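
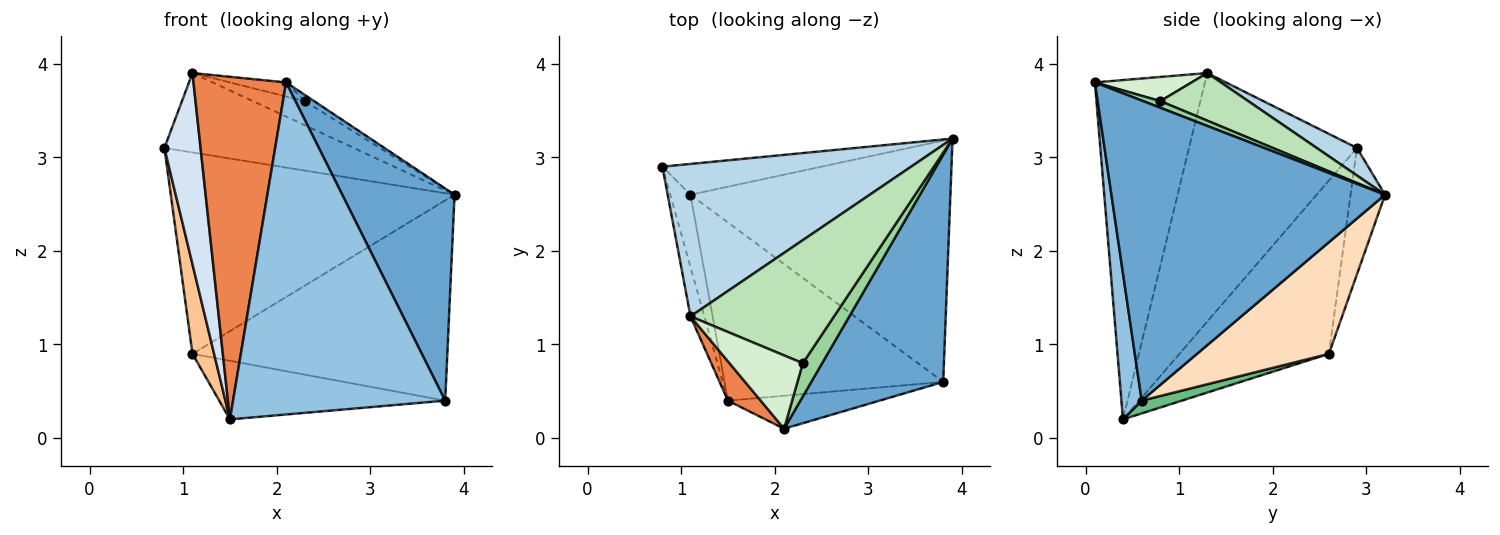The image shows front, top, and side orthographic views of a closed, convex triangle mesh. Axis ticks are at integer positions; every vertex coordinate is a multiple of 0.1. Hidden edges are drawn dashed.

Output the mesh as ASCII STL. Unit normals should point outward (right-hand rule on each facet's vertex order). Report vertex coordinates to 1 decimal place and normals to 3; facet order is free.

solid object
 facet normal 0.857 -0.352 0.377
  outer loop
   vertex 3.8 0.6 0.4
   vertex 3.9 3.2 2.6
   vertex 2.1 0.1 3.8
  endloop
 endfacet
 facet normal 0.095 -0.991 -0.098
  outer loop
   vertex 3.8 0.6 0.4
   vertex 2.1 0.1 3.8
   vertex 1.5 0.4 0.2
  endloop
 endfacet
 facet normal 0.098 0.460 0.883
  outer loop
   vertex 1.1 1.3 3.9
   vertex 3.9 3.2 2.6
   vertex 0.8 2.9 3.1
  endloop
 endfacet
 facet normal -0.976 -0.210 -0.054
  outer loop
   vertex 1.1 1.3 3.9
   vertex 0.8 2.9 3.1
   vertex 1.5 0.4 0.2
  endloop
 endfacet
 facet normal -0.763 -0.642 0.074
  outer loop
   vertex 1.1 1.3 3.9
   vertex 1.5 0.4 0.2
   vertex 2.1 0.1 3.8
  endloop
 endfacet
 facet normal -0.119 0.981 -0.150
  outer loop
   vertex 1.1 2.6 0.9
   vertex 0.8 2.9 3.1
   vertex 3.9 3.2 2.6
  endloop
 endfacet
 facet normal -0.983 -0.142 -0.115
  outer loop
   vertex 1.1 2.6 0.9
   vertex 1.5 0.4 0.2
   vertex 0.8 2.9 3.1
  endloop
 endfacet
 facet normal 0.314 0.606 -0.731
  outer loop
   vertex 1.1 2.6 0.9
   vertex 3.9 3.2 2.6
   vertex 3.8 0.6 0.4
  endloop
 endfacet
 facet normal 0.055 0.312 -0.949
  outer loop
   vertex 1.1 2.6 0.9
   vertex 3.8 0.6 0.4
   vertex 1.5 0.4 0.2
  endloop
 endfacet
 facet normal 0.320 0.175 0.931
  outer loop
   vertex 2.3 0.8 3.6
   vertex 2.1 0.1 3.8
   vertex 3.9 3.2 2.6
  endloop
 endfacet
 facet normal 0.309 0.183 0.933
  outer loop
   vertex 2.3 0.8 3.6
   vertex 3.9 3.2 2.6
   vertex 1.1 1.3 3.9
  endloop
 endfacet
 facet normal 0.308 0.179 0.934
  outer loop
   vertex 2.3 0.8 3.6
   vertex 1.1 1.3 3.9
   vertex 2.1 0.1 3.8
  endloop
 endfacet
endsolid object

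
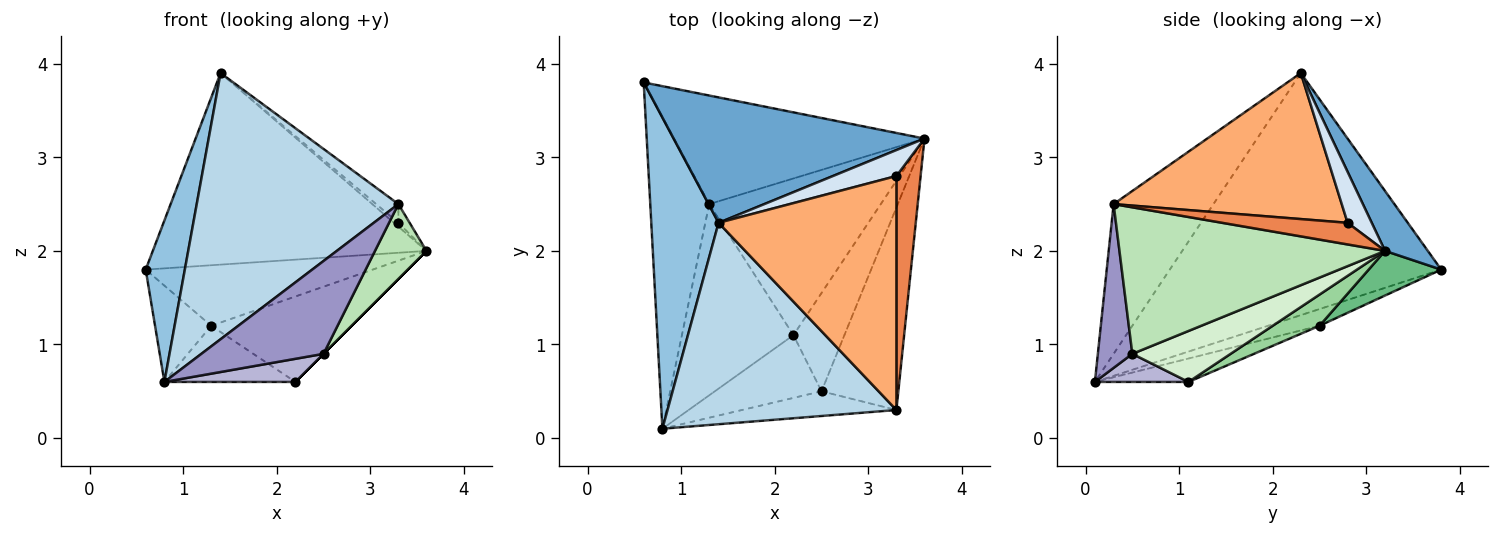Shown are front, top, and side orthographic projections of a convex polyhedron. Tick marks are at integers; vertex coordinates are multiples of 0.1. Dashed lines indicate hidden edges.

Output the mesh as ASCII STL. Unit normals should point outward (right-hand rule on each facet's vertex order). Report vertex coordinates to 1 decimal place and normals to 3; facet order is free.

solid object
 facet normal 0.130 0.830 0.543
  outer loop
   vertex 1.4 2.3 3.9
   vertex 3.6 3.2 2.0
   vertex 0.6 3.8 1.8
  endloop
 endfacet
 facet normal -0.954 -0.138 0.265
  outer loop
   vertex 1.4 2.3 3.9
   vertex 0.6 3.8 1.8
   vertex 0.8 0.1 0.6
  endloop
 endfacet
 facet normal -0.367 -0.742 0.561
  outer loop
   vertex 3.3 0.3 2.5
   vertex 1.4 2.3 3.9
   vertex 0.8 0.1 0.6
  endloop
 endfacet
 facet normal 0.622 0.114 0.775
  outer loop
   vertex 3.3 2.8 2.3
   vertex 3.6 3.2 2.0
   vertex 1.4 2.3 3.9
  endloop
 endfacet
 facet normal 0.665 0.060 0.744
  outer loop
   vertex 3.3 2.8 2.3
   vertex 3.3 0.3 2.5
   vertex 3.6 3.2 2.0
  endloop
 endfacet
 facet normal 0.633 0.062 0.771
  outer loop
   vertex 3.3 2.8 2.3
   vertex 1.4 2.3 3.9
   vertex 3.3 0.3 2.5
  endloop
 endfacet
 facet normal -0.261 0.285 -0.922
  outer loop
   vertex 1.3 2.5 1.2
   vertex 0.8 0.1 0.6
   vertex 0.6 3.8 1.8
  endloop
 endfacet
 facet normal -0.197 0.276 -0.941
  outer loop
   vertex 1.3 2.5 1.2
   vertex 2.2 1.1 0.6
   vertex 0.8 0.1 0.6
  endloop
 endfacet
 facet normal 0.154 0.481 -0.863
  outer loop
   vertex 1.3 2.5 1.2
   vertex 0.6 3.8 1.8
   vertex 3.6 3.2 2.0
  endloop
 endfacet
 facet normal 0.158 0.473 -0.867
  outer loop
   vertex 1.3 2.5 1.2
   vertex 3.6 3.2 2.0
   vertex 2.2 1.1 0.6
  endloop
 endfacet
 facet normal 0.873 -0.169 -0.458
  outer loop
   vertex 2.5 0.5 0.9
   vertex 3.6 3.2 2.0
   vertex 3.3 0.3 2.5
  endloop
 endfacet
 facet normal 0.707 0.000 -0.707
  outer loop
   vertex 2.5 0.5 0.9
   vertex 2.2 1.1 0.6
   vertex 3.6 3.2 2.0
  endloop
 endfacet
 facet normal 0.263 -0.932 -0.248
  outer loop
   vertex 2.5 0.5 0.9
   vertex 3.3 0.3 2.5
   vertex 0.8 0.1 0.6
  endloop
 endfacet
 facet normal 0.240 -0.336 -0.911
  outer loop
   vertex 2.5 0.5 0.9
   vertex 0.8 0.1 0.6
   vertex 2.2 1.1 0.6
  endloop
 endfacet
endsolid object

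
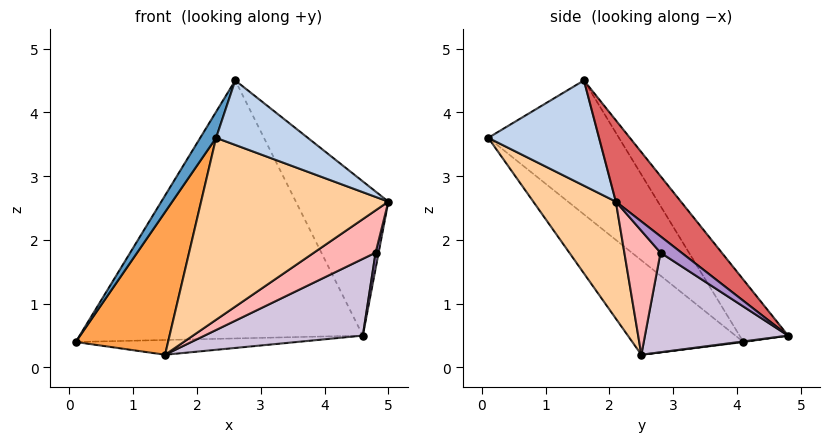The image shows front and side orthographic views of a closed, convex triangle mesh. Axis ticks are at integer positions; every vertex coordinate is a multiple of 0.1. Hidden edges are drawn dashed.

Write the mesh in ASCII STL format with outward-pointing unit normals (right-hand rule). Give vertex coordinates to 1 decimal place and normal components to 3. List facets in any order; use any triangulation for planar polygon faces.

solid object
 facet normal -0.876 -0.106 0.470
  outer loop
   vertex 2.6 1.6 4.5
   vertex 0.1 4.1 0.4
   vertex 2.3 0.1 3.6
  endloop
 endfacet
 facet normal 0.600 -0.496 0.627
  outer loop
   vertex 2.6 1.6 4.5
   vertex 2.3 0.1 3.6
   vertex 5.0 2.1 2.6
  endloop
 endfacet
 facet normal -0.742 -0.617 -0.261
  outer loop
   vertex 1.5 2.5 0.2
   vertex 2.3 0.1 3.6
   vertex 0.1 4.1 0.4
  endloop
 endfacet
 facet normal 0.324 -0.735 -0.595
  outer loop
   vertex 1.5 2.5 0.2
   vertex 5.0 2.1 2.6
   vertex 2.3 0.1 3.6
  endloop
 endfacet
 facet normal 0.002 0.126 -0.992
  outer loop
   vertex 4.6 4.8 0.5
   vertex 1.5 2.5 0.2
   vertex 0.1 4.1 0.4
  endloop
 endfacet
 facet normal -0.138 0.806 0.576
  outer loop
   vertex 4.6 4.8 0.5
   vertex 0.1 4.1 0.4
   vertex 2.6 1.6 4.5
  endloop
 endfacet
 facet normal 0.419 0.595 0.686
  outer loop
   vertex 4.6 4.8 0.5
   vertex 2.6 1.6 4.5
   vertex 5.0 2.1 2.6
  endloop
 endfacet
 facet normal 0.379 -0.647 -0.661
  outer loop
   vertex 4.8 2.8 1.8
   vertex 5.0 2.1 2.6
   vertex 1.5 2.5 0.2
  endloop
 endfacet
 facet normal 0.927 -0.134 -0.349
  outer loop
   vertex 4.8 2.8 1.8
   vertex 4.6 4.8 0.5
   vertex 5.0 2.1 2.6
  endloop
 endfacet
 facet normal 0.420 -0.465 -0.779
  outer loop
   vertex 4.8 2.8 1.8
   vertex 1.5 2.5 0.2
   vertex 4.6 4.8 0.5
  endloop
 endfacet
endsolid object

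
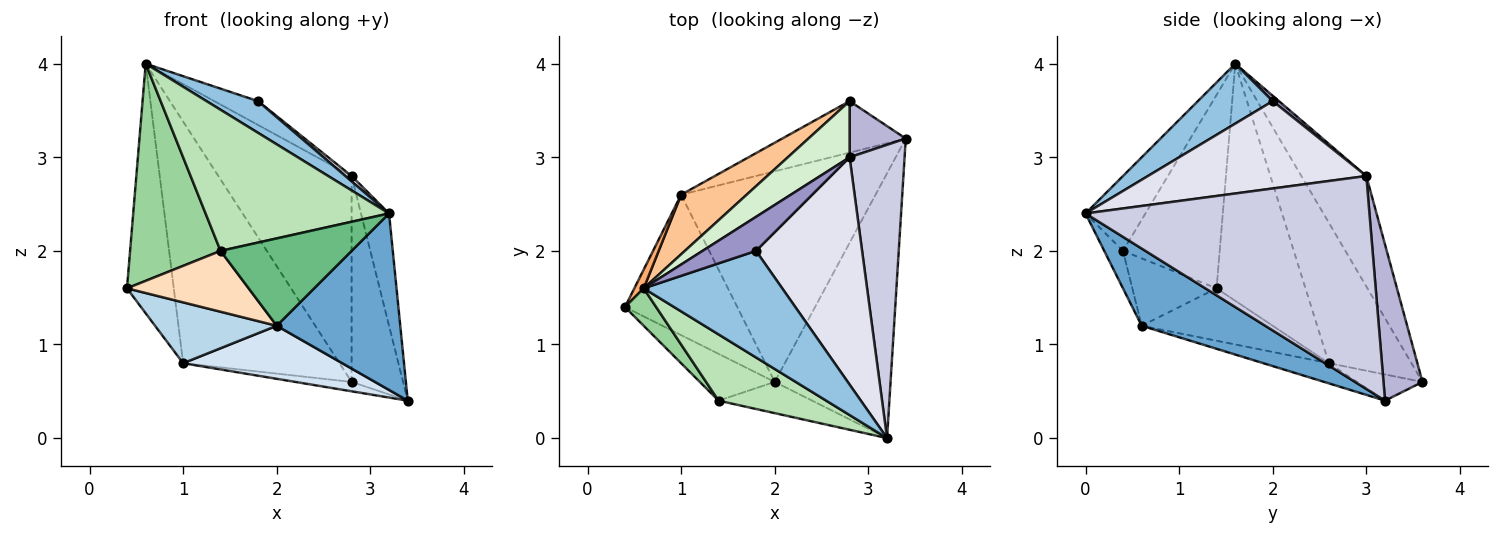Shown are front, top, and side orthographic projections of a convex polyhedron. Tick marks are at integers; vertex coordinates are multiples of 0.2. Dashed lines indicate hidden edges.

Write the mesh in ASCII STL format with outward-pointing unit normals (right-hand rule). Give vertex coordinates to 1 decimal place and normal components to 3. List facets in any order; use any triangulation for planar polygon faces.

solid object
 facet normal 0.485 -0.485 -0.728
  outer loop
   vertex 2.0 0.6 1.2
   vertex 3.4 3.2 0.4
   vertex 3.2 0.0 2.4
  endloop
 endfacet
 facet normal 0.383 -0.263 0.885
  outer loop
   vertex 1.8 2.0 3.6
   vertex 0.6 1.6 4.0
   vertex 3.2 0.0 2.4
  endloop
 endfacet
 facet normal -0.394 -0.366 -0.843
  outer loop
   vertex 1.0 2.6 0.8
   vertex 2.0 0.6 1.2
   vertex 0.4 1.4 1.6
  endloop
 endfacet
 facet normal -0.100 -0.243 -0.965
  outer loop
   vertex 1.0 2.6 0.8
   vertex 3.4 3.2 0.4
   vertex 2.0 0.6 1.2
  endloop
 endfacet
 facet normal -0.204 0.175 -0.963
  outer loop
   vertex 1.0 2.6 0.8
   vertex 2.8 3.6 0.6
   vertex 3.4 3.2 0.4
  endloop
 endfacet
 facet normal -0.884 0.465 0.035
  outer loop
   vertex 1.0 2.6 0.8
   vertex 0.4 1.4 1.6
   vertex 0.6 1.6 4.0
  endloop
 endfacet
 facet normal -0.456 0.864 0.213
  outer loop
   vertex 1.0 2.6 0.8
   vertex 0.6 1.6 4.0
   vertex 2.8 3.6 0.6
  endloop
 endfacet
 facet normal -0.481 -0.695 -0.535
  outer loop
   vertex 1.4 0.4 2.0
   vertex 0.4 1.4 1.6
   vertex 2.0 0.6 1.2
  endloop
 endfacet
 facet normal -0.133 -0.933 -0.333
  outer loop
   vertex 1.4 0.4 2.0
   vertex 2.0 0.6 1.2
   vertex 3.2 0.0 2.4
  endloop
 endfacet
 facet normal -0.725 -0.678 0.117
  outer loop
   vertex 1.4 0.4 2.0
   vertex 0.6 1.6 4.0
   vertex 0.4 1.4 1.6
  endloop
 endfacet
 facet normal -0.283 -0.868 0.407
  outer loop
   vertex 1.4 0.4 2.0
   vertex 3.2 0.0 2.4
   vertex 0.6 1.6 4.0
  endloop
 endfacet
 facet normal -0.426 0.873 0.238
  outer loop
   vertex 2.8 3.0 2.8
   vertex 2.8 3.6 0.6
   vertex 0.6 1.6 4.0
  endloop
 endfacet
 facet normal 0.082 0.572 0.816
  outer loop
   vertex 2.8 3.0 2.8
   vertex 0.6 1.6 4.0
   vertex 1.8 2.0 3.6
  endloop
 endfacet
 facet normal 0.590 0.779 0.212
  outer loop
   vertex 2.8 3.0 2.8
   vertex 3.4 3.2 0.4
   vertex 2.8 3.6 0.6
  endloop
 endfacet
 facet normal 0.964 0.095 0.249
  outer loop
   vertex 2.8 3.0 2.8
   vertex 3.2 0.0 2.4
   vertex 3.4 3.2 0.4
  endloop
 endfacet
 facet normal 0.636 -0.018 0.772
  outer loop
   vertex 2.8 3.0 2.8
   vertex 1.8 2.0 3.6
   vertex 3.2 0.0 2.4
  endloop
 endfacet
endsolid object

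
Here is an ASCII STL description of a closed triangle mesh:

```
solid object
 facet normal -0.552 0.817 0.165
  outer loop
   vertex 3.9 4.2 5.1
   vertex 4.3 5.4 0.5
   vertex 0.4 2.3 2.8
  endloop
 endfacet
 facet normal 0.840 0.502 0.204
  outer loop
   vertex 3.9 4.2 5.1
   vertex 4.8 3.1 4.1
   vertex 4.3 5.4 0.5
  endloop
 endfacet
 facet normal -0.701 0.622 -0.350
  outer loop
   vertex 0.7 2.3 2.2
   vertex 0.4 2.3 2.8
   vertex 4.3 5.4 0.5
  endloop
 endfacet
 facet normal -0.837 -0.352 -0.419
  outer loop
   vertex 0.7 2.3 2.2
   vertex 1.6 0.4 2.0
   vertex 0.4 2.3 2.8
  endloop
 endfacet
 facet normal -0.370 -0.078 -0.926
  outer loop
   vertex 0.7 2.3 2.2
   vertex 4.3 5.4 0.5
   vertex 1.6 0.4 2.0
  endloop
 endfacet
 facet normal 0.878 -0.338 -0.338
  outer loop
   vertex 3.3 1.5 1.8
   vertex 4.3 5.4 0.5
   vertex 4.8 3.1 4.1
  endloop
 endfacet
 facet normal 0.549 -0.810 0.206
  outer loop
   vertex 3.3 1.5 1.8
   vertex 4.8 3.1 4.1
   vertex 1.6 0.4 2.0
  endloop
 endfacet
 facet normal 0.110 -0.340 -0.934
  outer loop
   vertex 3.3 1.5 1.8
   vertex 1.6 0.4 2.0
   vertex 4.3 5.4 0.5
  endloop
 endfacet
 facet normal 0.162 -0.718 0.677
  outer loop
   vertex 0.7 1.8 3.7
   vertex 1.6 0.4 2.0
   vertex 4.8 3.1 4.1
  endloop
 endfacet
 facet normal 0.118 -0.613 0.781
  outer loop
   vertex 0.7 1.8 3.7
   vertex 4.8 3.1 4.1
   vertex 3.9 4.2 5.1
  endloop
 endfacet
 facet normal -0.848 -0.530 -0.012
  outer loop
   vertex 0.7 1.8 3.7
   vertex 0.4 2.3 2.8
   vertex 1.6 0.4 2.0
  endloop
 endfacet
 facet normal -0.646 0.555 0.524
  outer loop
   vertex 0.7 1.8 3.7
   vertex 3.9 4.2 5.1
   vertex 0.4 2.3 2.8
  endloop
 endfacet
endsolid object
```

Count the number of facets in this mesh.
12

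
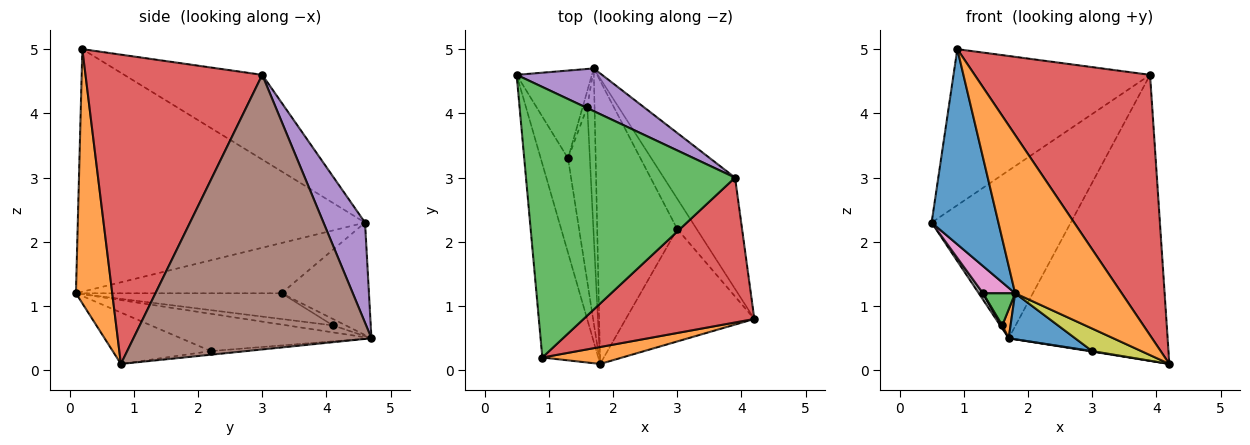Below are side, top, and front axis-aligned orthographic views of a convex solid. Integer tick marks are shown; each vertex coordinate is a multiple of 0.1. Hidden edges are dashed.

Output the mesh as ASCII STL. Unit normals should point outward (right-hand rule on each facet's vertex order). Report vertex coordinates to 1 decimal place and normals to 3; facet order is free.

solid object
 facet normal -0.950 -0.221 -0.219
  outer loop
   vertex 1.8 0.1 1.2
   vertex 0.9 0.2 5.0
   vertex 0.5 4.6 2.3
  endloop
 endfacet
 facet normal 0.321 -0.942 0.101
  outer loop
   vertex 1.8 0.1 1.2
   vertex 4.2 0.8 0.1
   vertex 0.9 0.2 5.0
  endloop
 endfacet
 facet normal -0.331 0.471 0.817
  outer loop
   vertex 3.9 3.0 4.6
   vertex 0.5 4.6 2.3
   vertex 0.9 0.2 5.0
  endloop
 endfacet
 facet normal 0.661 -0.656 0.365
  outer loop
   vertex 3.9 3.0 4.6
   vertex 0.9 0.2 5.0
   vertex 4.2 0.8 0.1
  endloop
 endfacet
 facet normal 0.278 0.931 0.237
  outer loop
   vertex 1.7 4.7 0.5
   vertex 0.5 4.6 2.3
   vertex 3.9 3.0 4.6
  endloop
 endfacet
 facet normal 0.813 0.543 -0.211
  outer loop
   vertex 1.7 4.7 0.5
   vertex 3.9 3.0 4.6
   vertex 4.2 0.8 0.1
  endloop
 endfacet
 facet normal -0.871 -0.136 -0.472
  outer loop
   vertex 1.3 3.3 1.2
   vertex 1.8 0.1 1.2
   vertex 0.5 4.6 2.3
  endloop
 endfacet
 facet normal -0.830 -0.041 -0.556
  outer loop
   vertex 1.3 3.3 1.2
   vertex 0.5 4.6 2.3
   vertex 1.7 4.7 0.5
  endloop
 endfacet
 facet normal -0.365 -0.183 -0.913
  outer loop
   vertex 3.0 2.2 0.3
   vertex 4.2 0.8 0.1
   vertex 1.8 0.1 1.2
  endloop
 endfacet
 facet normal -0.183 -0.017 -0.983
  outer loop
   vertex 3.0 2.2 0.3
   vertex 1.7 4.7 0.5
   vertex 4.2 0.8 0.1
  endloop
 endfacet
 facet normal -0.418 -0.146 -0.897
  outer loop
   vertex 3.0 2.2 0.3
   vertex 1.8 0.1 1.2
   vertex 1.7 4.7 0.5
  endloop
 endfacet
 facet normal -0.688 -0.124 -0.715
  outer loop
   vertex 1.6 4.1 0.7
   vertex 1.7 4.7 0.5
   vertex 1.8 0.1 1.2
  endloop
 endfacet
 facet normal -0.757 -0.118 -0.643
  outer loop
   vertex 1.6 4.1 0.7
   vertex 1.8 0.1 1.2
   vertex 1.3 3.3 1.2
  endloop
 endfacet
 facet normal -0.812 -0.058 -0.580
  outer loop
   vertex 1.6 4.1 0.7
   vertex 1.3 3.3 1.2
   vertex 1.7 4.7 0.5
  endloop
 endfacet
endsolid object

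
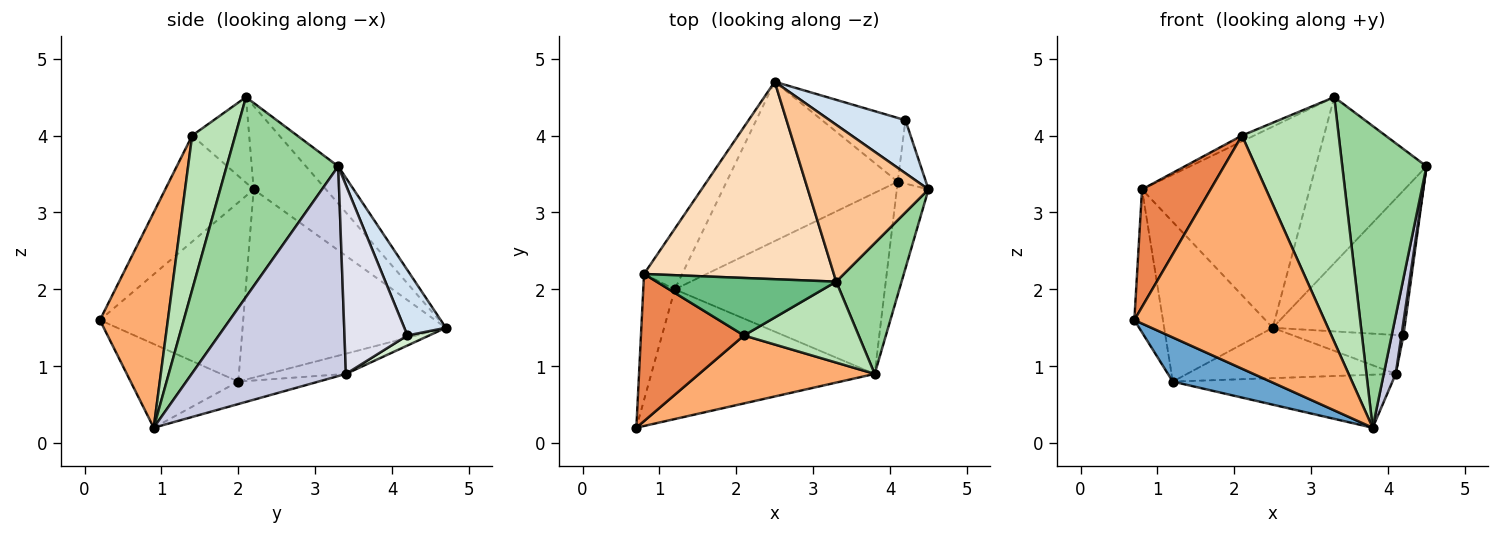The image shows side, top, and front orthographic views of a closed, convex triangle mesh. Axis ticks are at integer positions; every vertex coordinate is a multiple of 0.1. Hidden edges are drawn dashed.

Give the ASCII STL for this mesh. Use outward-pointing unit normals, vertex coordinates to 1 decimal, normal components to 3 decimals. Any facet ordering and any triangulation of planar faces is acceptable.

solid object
 facet normal -0.334 -0.304 -0.892
  outer loop
   vertex 1.2 2.0 0.8
   vertex 3.8 0.9 0.2
   vertex 0.7 0.2 1.6
  endloop
 endfacet
 facet normal -0.966 0.193 -0.170
  outer loop
   vertex 1.2 2.0 0.8
   vertex 0.7 0.2 1.6
   vertex 0.8 2.2 3.3
  endloop
 endfacet
 facet normal -0.868 0.464 -0.176
  outer loop
   vertex 1.2 2.0 0.8
   vertex 0.8 2.2 3.3
   vertex 2.5 4.7 1.5
  endloop
 endfacet
 facet normal 0.284 0.900 0.330
  outer loop
   vertex 4.2 4.2 1.4
   vertex 2.5 4.7 1.5
   vertex 4.5 3.3 3.6
  endloop
 endfacet
 facet normal -0.627 -0.486 0.609
  outer loop
   vertex 2.1 1.4 4.0
   vertex 0.8 2.2 3.3
   vertex 0.7 0.2 1.6
  endloop
 endfacet
 facet normal 0.325 -0.908 0.265
  outer loop
   vertex 2.1 1.4 4.0
   vertex 0.7 0.2 1.6
   vertex 3.8 0.9 0.2
  endloop
 endfacet
 facet normal -0.207 0.711 0.672
  outer loop
   vertex 3.3 2.1 4.5
   vertex 4.5 3.3 3.6
   vertex 2.5 4.7 1.5
  endloop
 endfacet
 facet normal -0.294 0.682 0.670
  outer loop
   vertex 3.3 2.1 4.5
   vertex 2.5 4.7 1.5
   vertex 0.8 2.2 3.3
  endloop
 endfacet
 facet normal -0.428 0.091 0.899
  outer loop
   vertex 3.3 2.1 4.5
   vertex 0.8 2.2 3.3
   vertex 2.1 1.4 4.0
  endloop
 endfacet
 facet normal 0.772 -0.583 0.252
  outer loop
   vertex 3.3 2.1 4.5
   vertex 3.8 0.9 0.2
   vertex 4.5 3.3 3.6
  endloop
 endfacet
 facet normal 0.390 -0.874 0.289
  outer loop
   vertex 3.3 2.1 4.5
   vertex 2.1 1.4 4.0
   vertex 3.8 0.9 0.2
  endloop
 endfacet
 facet normal 0.102 0.518 -0.849
  outer loop
   vertex 4.1 3.4 0.9
   vertex 2.5 4.7 1.5
   vertex 4.2 4.2 1.4
  endloop
 endfacet
 facet normal -0.112 0.300 -0.947
  outer loop
   vertex 4.1 3.4 0.9
   vertex 1.2 2.0 0.8
   vertex 2.5 4.7 1.5
  endloop
 endfacet
 facet normal -0.102 0.280 -0.955
  outer loop
   vertex 4.1 3.4 0.9
   vertex 3.8 0.9 0.2
   vertex 1.2 2.0 0.8
  endloop
 endfacet
 facet normal 0.986 -0.077 -0.149
  outer loop
   vertex 4.1 3.4 0.9
   vertex 4.5 3.3 3.6
   vertex 3.8 0.9 0.2
  endloop
 endfacet
 facet normal 0.989 -0.031 -0.148
  outer loop
   vertex 4.1 3.4 0.9
   vertex 4.2 4.2 1.4
   vertex 4.5 3.3 3.6
  endloop
 endfacet
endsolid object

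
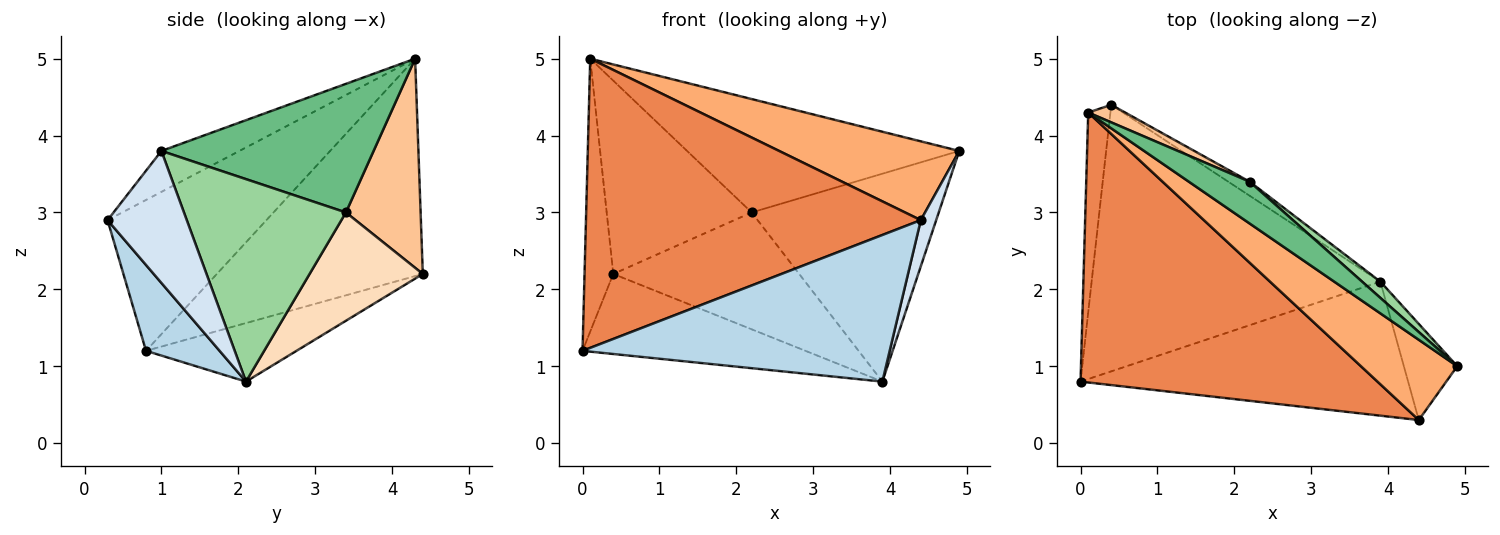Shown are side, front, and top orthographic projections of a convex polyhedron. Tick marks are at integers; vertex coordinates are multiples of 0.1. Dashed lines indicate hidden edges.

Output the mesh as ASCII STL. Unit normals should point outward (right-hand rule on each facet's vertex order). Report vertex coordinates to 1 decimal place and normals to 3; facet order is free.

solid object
 facet normal -0.985 0.137 -0.101
  outer loop
   vertex 0.1 4.3 5.0
   vertex 0.4 4.4 2.2
   vertex 0.0 0.8 1.2
  endloop
 endfacet
 facet normal -0.191 0.282 -0.940
  outer loop
   vertex 3.9 2.1 0.8
   vertex 0.0 0.8 1.2
   vertex 0.4 4.4 2.2
  endloop
 endfacet
 facet normal 0.174 -0.727 -0.664
  outer loop
   vertex 4.4 0.3 2.9
   vertex 0.0 0.8 1.2
   vertex 3.9 2.1 0.8
  endloop
 endfacet
 facet normal 0.912 -0.177 -0.369
  outer loop
   vertex 4.4 0.3 2.9
   vertex 3.9 2.1 0.8
   vertex 4.9 1.0 3.8
  endloop
 endfacet
 facet normal -0.328 -0.691 0.645
  outer loop
   vertex 4.4 0.3 2.9
   vertex 0.1 4.3 5.0
   vertex 0.0 0.8 1.2
  endloop
 endfacet
 facet normal -0.290 -0.671 0.683
  outer loop
   vertex 4.4 0.3 2.9
   vertex 4.9 1.0 3.8
   vertex 0.1 4.3 5.0
  endloop
 endfacet
 facet normal 0.456 0.886 0.081
  outer loop
   vertex 2.2 3.4 3.0
   vertex 0.4 4.4 2.2
   vertex 0.1 4.3 5.0
  endloop
 endfacet
 facet normal 0.517 0.850 -0.102
  outer loop
   vertex 2.2 3.4 3.0
   vertex 3.9 2.1 0.8
   vertex 0.4 4.4 2.2
  endloop
 endfacet
 facet normal 0.590 0.757 0.279
  outer loop
   vertex 2.2 3.4 3.0
   vertex 0.1 4.3 5.0
   vertex 4.9 1.0 3.8
  endloop
 endfacet
 facet normal 0.653 0.755 0.059
  outer loop
   vertex 2.2 3.4 3.0
   vertex 4.9 1.0 3.8
   vertex 3.9 2.1 0.8
  endloop
 endfacet
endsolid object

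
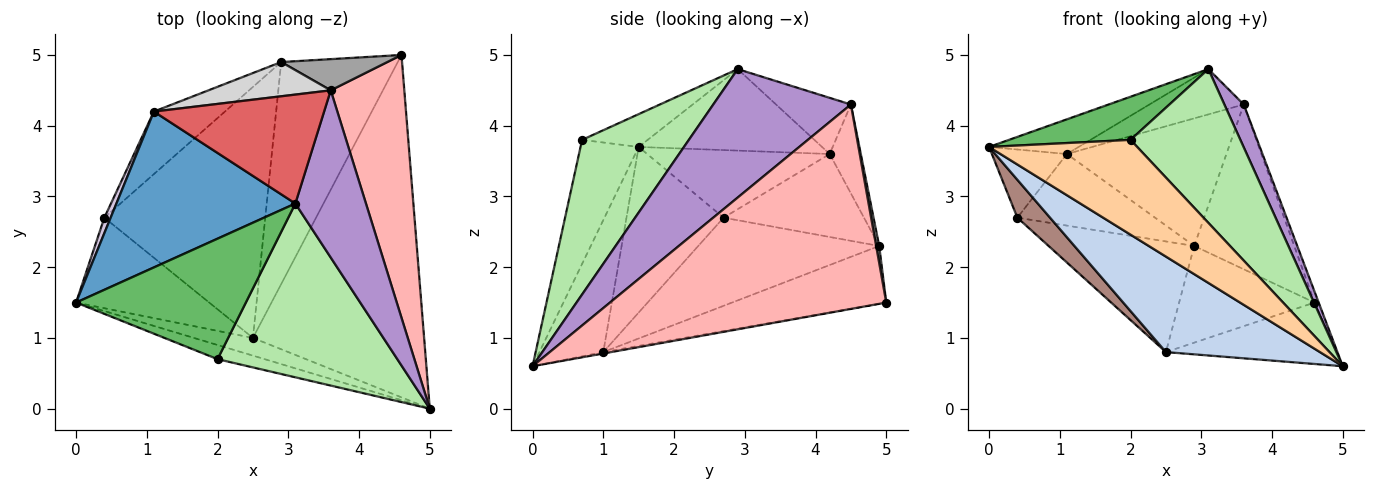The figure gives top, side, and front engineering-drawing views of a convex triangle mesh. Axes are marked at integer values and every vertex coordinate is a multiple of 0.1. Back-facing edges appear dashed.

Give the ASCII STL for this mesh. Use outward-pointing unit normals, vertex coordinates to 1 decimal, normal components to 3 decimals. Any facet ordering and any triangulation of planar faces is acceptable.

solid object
 facet normal -0.406 0.199 0.892
  outer loop
   vertex 1.1 4.2 3.6
   vertex 0.0 1.5 3.7
   vertex 3.1 2.9 4.8
  endloop
 endfacet
 facet normal -0.378 -0.910 -0.169
  outer loop
   vertex 2.5 1.0 0.8
   vertex 5.0 0.0 0.6
   vertex 0.0 1.5 3.7
  endloop
 endfacet
 facet normal -0.008 0.177 -0.984
  outer loop
   vertex 2.5 1.0 0.8
   vertex 4.6 5.0 1.5
   vertex 5.0 0.0 0.6
  endloop
 endfacet
 facet normal -0.362 -0.922 -0.138
  outer loop
   vertex 2.0 0.7 3.8
   vertex 0.0 1.5 3.7
   vertex 5.0 0.0 0.6
  endloop
 endfacet
 facet normal -0.179 -0.332 0.926
  outer loop
   vertex 2.0 0.7 3.8
   vertex 3.1 2.9 4.8
   vertex 0.0 1.5 3.7
  endloop
 endfacet
 facet normal 0.542 -0.557 0.630
  outer loop
   vertex 2.0 0.7 3.8
   vertex 5.0 0.0 0.6
   vertex 3.1 2.9 4.8
  endloop
 endfacet
 facet normal -0.291 0.367 0.883
  outer loop
   vertex 3.6 4.5 4.3
   vertex 1.1 4.2 3.6
   vertex 3.1 2.9 4.8
  endloop
 endfacet
 facet normal 0.941 0.014 0.339
  outer loop
   vertex 3.6 4.5 4.3
   vertex 5.0 0.0 0.6
   vertex 4.6 5.0 1.5
  endloop
 endfacet
 facet normal 0.870 -0.122 0.478
  outer loop
   vertex 3.6 4.5 4.3
   vertex 3.1 2.9 4.8
   vertex 5.0 0.0 0.6
  endloop
 endfacet
 facet normal -0.922 0.379 0.086
  outer loop
   vertex 0.4 2.7 2.7
   vertex 0.0 1.5 3.7
   vertex 1.1 4.2 3.6
  endloop
 endfacet
 facet normal -0.754 -0.254 -0.606
  outer loop
   vertex 0.4 2.7 2.7
   vertex 2.5 1.0 0.8
   vertex 0.0 1.5 3.7
  endloop
 endfacet
 facet normal -0.414 0.363 -0.835
  outer loop
   vertex 2.9 4.9 2.3
   vertex 4.6 5.0 1.5
   vertex 2.5 1.0 0.8
  endloop
 endfacet
 facet normal -0.448 0.361 -0.818
  outer loop
   vertex 2.9 4.9 2.3
   vertex 2.5 1.0 0.8
   vertex 0.4 2.7 2.7
  endloop
 endfacet
 facet normal -0.609 0.597 -0.522
  outer loop
   vertex 2.9 4.9 2.3
   vertex 0.4 2.7 2.7
   vertex 1.1 4.2 3.6
  endloop
 endfacet
 facet normal 0.030 0.982 0.186
  outer loop
   vertex 2.9 4.9 2.3
   vertex 3.6 4.5 4.3
   vertex 4.6 5.0 1.5
  endloop
 endfacet
 facet normal -0.185 0.949 0.255
  outer loop
   vertex 2.9 4.9 2.3
   vertex 1.1 4.2 3.6
   vertex 3.6 4.5 4.3
  endloop
 endfacet
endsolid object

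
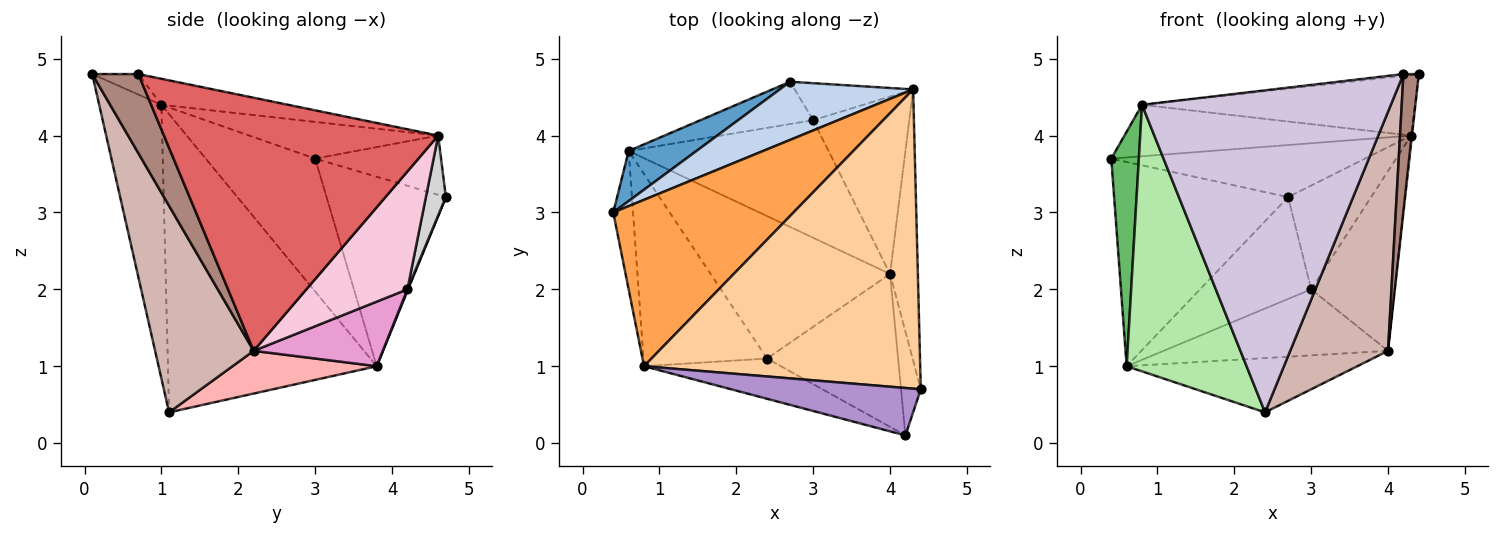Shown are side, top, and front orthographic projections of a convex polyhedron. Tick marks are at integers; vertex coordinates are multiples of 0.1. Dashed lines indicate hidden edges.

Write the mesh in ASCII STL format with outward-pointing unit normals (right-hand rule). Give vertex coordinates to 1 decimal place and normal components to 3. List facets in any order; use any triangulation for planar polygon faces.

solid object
 facet normal -0.554 0.808 0.198
  outer loop
   vertex 0.6 3.8 1.0
   vertex 0.4 3.0 3.7
   vertex 2.7 4.7 3.2
  endloop
 endfacet
 facet normal -0.314 0.633 0.707
  outer loop
   vertex 4.3 4.6 4.0
   vertex 2.7 4.7 3.2
   vertex 0.4 3.0 3.7
  endloop
 endfacet
 facet normal -0.191 0.290 0.938
  outer loop
   vertex 0.8 1.0 4.4
   vertex 4.3 4.6 4.0
   vertex 0.4 3.0 3.7
  endloop
 endfacet
 facet normal -0.092 0.198 0.976
  outer loop
   vertex 0.8 1.0 4.4
   vertex 4.4 0.7 4.8
   vertex 4.3 4.6 4.0
  endloop
 endfacet
 facet normal -0.960 -0.242 -0.143
  outer loop
   vertex 0.8 1.0 4.4
   vertex 0.4 3.0 3.7
   vertex 0.6 3.8 1.0
  endloop
 endfacet
 facet normal -0.816 -0.469 -0.338
  outer loop
   vertex 0.8 1.0 4.4
   vertex 0.6 3.8 1.0
   vertex 2.4 1.1 0.4
  endloop
 endfacet
 facet normal 0.994 0.003 -0.109
  outer loop
   vertex 4.0 2.2 1.2
   vertex 4.3 4.6 4.0
   vertex 4.4 0.7 4.8
  endloop
 endfacet
 facet normal 0.217 0.347 -0.912
  outer loop
   vertex 4.0 2.2 1.2
   vertex 2.4 1.1 0.4
   vertex 0.6 3.8 1.0
  endloop
 endfacet
 facet normal -0.107 0.036 0.994
  outer loop
   vertex 4.2 0.1 4.8
   vertex 4.4 0.7 4.8
   vertex 0.8 1.0 4.4
  endloop
 endfacet
 facet normal -0.241 -0.963 -0.120
  outer loop
   vertex 4.2 0.1 4.8
   vertex 0.8 1.0 4.4
   vertex 2.4 1.1 0.4
  endloop
 endfacet
 facet normal 0.923 -0.308 -0.231
  outer loop
   vertex 4.2 0.1 4.8
   vertex 4.0 2.2 1.2
   vertex 4.4 0.7 4.8
  endloop
 endfacet
 facet normal 0.647 -0.642 -0.411
  outer loop
   vertex 4.2 0.1 4.8
   vertex 2.4 1.1 0.4
   vertex 4.0 2.2 1.2
  endloop
 endfacet
 facet normal 0.271 0.471 -0.839
  outer loop
   vertex 3.0 4.2 2.0
   vertex 4.0 2.2 1.2
   vertex 0.6 3.8 1.0
  endloop
 endfacet
 facet normal 0.653 0.539 -0.532
  outer loop
   vertex 3.0 4.2 2.0
   vertex 4.3 4.6 4.0
   vertex 4.0 2.2 1.2
  endloop
 endfacet
 facet normal 0.006 0.924 -0.383
  outer loop
   vertex 3.0 4.2 2.0
   vertex 0.6 3.8 1.0
   vertex 2.7 4.7 3.2
  endloop
 endfacet
 facet normal 0.221 0.919 -0.327
  outer loop
   vertex 3.0 4.2 2.0
   vertex 2.7 4.7 3.2
   vertex 4.3 4.6 4.0
  endloop
 endfacet
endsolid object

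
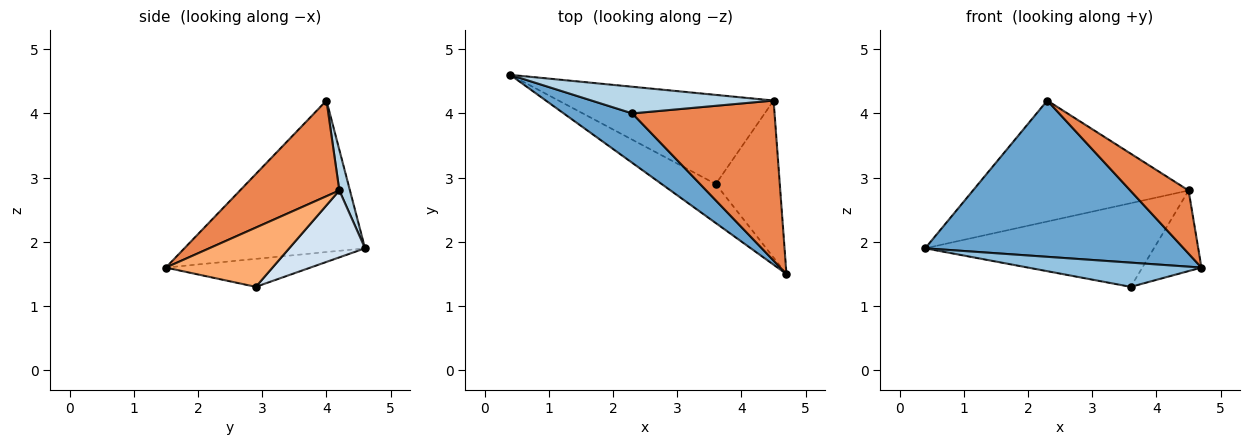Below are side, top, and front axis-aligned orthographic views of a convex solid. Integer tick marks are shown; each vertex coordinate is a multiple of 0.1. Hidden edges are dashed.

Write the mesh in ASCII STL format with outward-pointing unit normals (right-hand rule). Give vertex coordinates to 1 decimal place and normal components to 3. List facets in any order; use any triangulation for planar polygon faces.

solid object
 facet normal -0.554 -0.793 0.251
  outer loop
   vertex 2.3 4.0 4.2
   vertex 0.4 4.6 1.9
   vertex 4.7 1.5 1.6
  endloop
 endfacet
 facet normal -0.402 -0.483 -0.778
  outer loop
   vertex 3.6 2.9 1.3
   vertex 4.7 1.5 1.6
   vertex 0.4 4.6 1.9
  endloop
 endfacet
 facet normal 0.048 0.975 0.215
  outer loop
   vertex 4.5 4.2 2.8
   vertex 0.4 4.6 1.9
   vertex 2.3 4.0 4.2
  endloop
 endfacet
 facet normal 0.221 0.667 -0.711
  outer loop
   vertex 4.5 4.2 2.8
   vertex 3.6 2.9 1.3
   vertex 0.4 4.6 1.9
  endloop
 endfacet
 facet normal 0.530 -0.311 0.789
  outer loop
   vertex 4.5 4.2 2.8
   vertex 2.3 4.0 4.2
   vertex 4.7 1.5 1.6
  endloop
 endfacet
 facet normal 0.636 0.352 -0.687
  outer loop
   vertex 4.5 4.2 2.8
   vertex 4.7 1.5 1.6
   vertex 3.6 2.9 1.3
  endloop
 endfacet
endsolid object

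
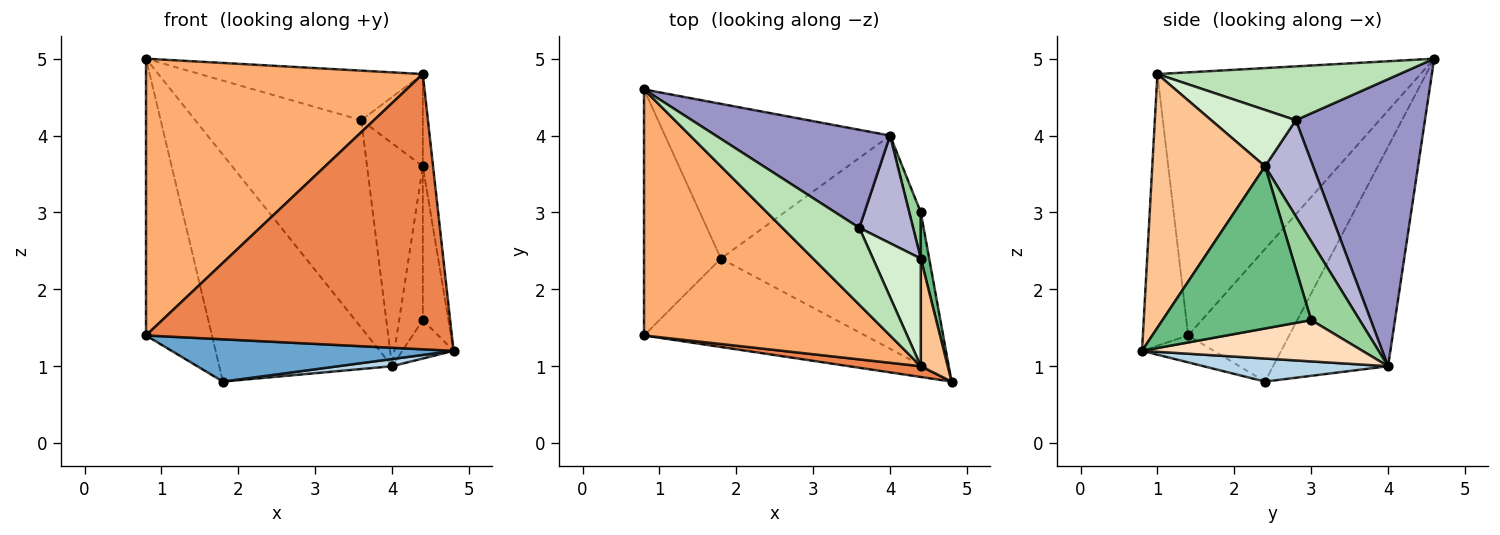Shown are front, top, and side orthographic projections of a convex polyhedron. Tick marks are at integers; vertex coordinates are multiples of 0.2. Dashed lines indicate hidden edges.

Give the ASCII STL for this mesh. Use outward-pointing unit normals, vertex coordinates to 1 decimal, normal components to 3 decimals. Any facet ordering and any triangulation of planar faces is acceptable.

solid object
 facet normal -0.109 -0.429 -0.897
  outer loop
   vertex 1.8 2.4 0.8
   vertex 4.8 0.8 1.2
   vertex 0.8 1.4 1.4
  endloop
 endfacet
 facet normal -0.753 0.491 -0.437
  outer loop
   vertex 1.8 2.4 0.8
   vertex 0.8 1.4 1.4
   vertex 0.8 4.6 5.0
  endloop
 endfacet
 facet normal 0.115 -0.033 -0.993
  outer loop
   vertex 4.0 4.0 1.0
   vertex 4.8 0.8 1.2
   vertex 1.8 2.4 0.8
  endloop
 endfacet
 facet normal -0.482 0.724 -0.494
  outer loop
   vertex 4.0 4.0 1.0
   vertex 1.8 2.4 0.8
   vertex 0.8 4.6 5.0
  endloop
 endfacet
 facet normal -0.146 -0.988 0.039
  outer loop
   vertex 4.4 1.0 4.8
   vertex 0.8 1.4 1.4
   vertex 4.8 0.8 1.2
  endloop
 endfacet
 facet normal -0.579 -0.609 0.542
  outer loop
   vertex 4.4 1.0 4.8
   vertex 0.8 4.6 5.0
   vertex 0.8 1.4 1.4
  endloop
 endfacet
 facet normal 0.990 0.090 0.105
  outer loop
   vertex 4.4 2.4 3.6
   vertex 4.4 1.0 4.8
   vertex 4.8 0.8 1.2
  endloop
 endfacet
 facet normal 0.940 0.219 -0.262
  outer loop
   vertex 4.4 3.0 1.6
   vertex 4.8 0.8 1.2
   vertex 4.0 4.0 1.0
  endloop
 endfacet
 facet normal 0.984 0.170 0.051
  outer loop
   vertex 4.4 3.0 1.6
   vertex 4.4 2.4 3.6
   vertex 4.8 0.8 1.2
  endloop
 endfacet
 facet normal 0.891 0.435 0.130
  outer loop
   vertex 4.4 3.0 1.6
   vertex 4.0 4.0 1.0
   vertex 4.4 2.4 3.6
  endloop
 endfacet
 facet normal 0.507 0.467 0.724
  outer loop
   vertex 3.6 2.8 4.2
   vertex 0.8 4.6 5.0
   vertex 4.4 1.0 4.8
  endloop
 endfacet
 facet normal 0.667 0.485 0.566
  outer loop
   vertex 3.6 2.8 4.2
   vertex 4.4 1.0 4.8
   vertex 4.4 2.4 3.6
  endloop
 endfacet
 facet normal 0.575 0.740 0.349
  outer loop
   vertex 3.6 2.8 4.2
   vertex 4.0 4.0 1.0
   vertex 0.8 4.6 5.0
  endloop
 endfacet
 facet normal 0.613 0.711 0.343
  outer loop
   vertex 3.6 2.8 4.2
   vertex 4.4 2.4 3.6
   vertex 4.0 4.0 1.0
  endloop
 endfacet
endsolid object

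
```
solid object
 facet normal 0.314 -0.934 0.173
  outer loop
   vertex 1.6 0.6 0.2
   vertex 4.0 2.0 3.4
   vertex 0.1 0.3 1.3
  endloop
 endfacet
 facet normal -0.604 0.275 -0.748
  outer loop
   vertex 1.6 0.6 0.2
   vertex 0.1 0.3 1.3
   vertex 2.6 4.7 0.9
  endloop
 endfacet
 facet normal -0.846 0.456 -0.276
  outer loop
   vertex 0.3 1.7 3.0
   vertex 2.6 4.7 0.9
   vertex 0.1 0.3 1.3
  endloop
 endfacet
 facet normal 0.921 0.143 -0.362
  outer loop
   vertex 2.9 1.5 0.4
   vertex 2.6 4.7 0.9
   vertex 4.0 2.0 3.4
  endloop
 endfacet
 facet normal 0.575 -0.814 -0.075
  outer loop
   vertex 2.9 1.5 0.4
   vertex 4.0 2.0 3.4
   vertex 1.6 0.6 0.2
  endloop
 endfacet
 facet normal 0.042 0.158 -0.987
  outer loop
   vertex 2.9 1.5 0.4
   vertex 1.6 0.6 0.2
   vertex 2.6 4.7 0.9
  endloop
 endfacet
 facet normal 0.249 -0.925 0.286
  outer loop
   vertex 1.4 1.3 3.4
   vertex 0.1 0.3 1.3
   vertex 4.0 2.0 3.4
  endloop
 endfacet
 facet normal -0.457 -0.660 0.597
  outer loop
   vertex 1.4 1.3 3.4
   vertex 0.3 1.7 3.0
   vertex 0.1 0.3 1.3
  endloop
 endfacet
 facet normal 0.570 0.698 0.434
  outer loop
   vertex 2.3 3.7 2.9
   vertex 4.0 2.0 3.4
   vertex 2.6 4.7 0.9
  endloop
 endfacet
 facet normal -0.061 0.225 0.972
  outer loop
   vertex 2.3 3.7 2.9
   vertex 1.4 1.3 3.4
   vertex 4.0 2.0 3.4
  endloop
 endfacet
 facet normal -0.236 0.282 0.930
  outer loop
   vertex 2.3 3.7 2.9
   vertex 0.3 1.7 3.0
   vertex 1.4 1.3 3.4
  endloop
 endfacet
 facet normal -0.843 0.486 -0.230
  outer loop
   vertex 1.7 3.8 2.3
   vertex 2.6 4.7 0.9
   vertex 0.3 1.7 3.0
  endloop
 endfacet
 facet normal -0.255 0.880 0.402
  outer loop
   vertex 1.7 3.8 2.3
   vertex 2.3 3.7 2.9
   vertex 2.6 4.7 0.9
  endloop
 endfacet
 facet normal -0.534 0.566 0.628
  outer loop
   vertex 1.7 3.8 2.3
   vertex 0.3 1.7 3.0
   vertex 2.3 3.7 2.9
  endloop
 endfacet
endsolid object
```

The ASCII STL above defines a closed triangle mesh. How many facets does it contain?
14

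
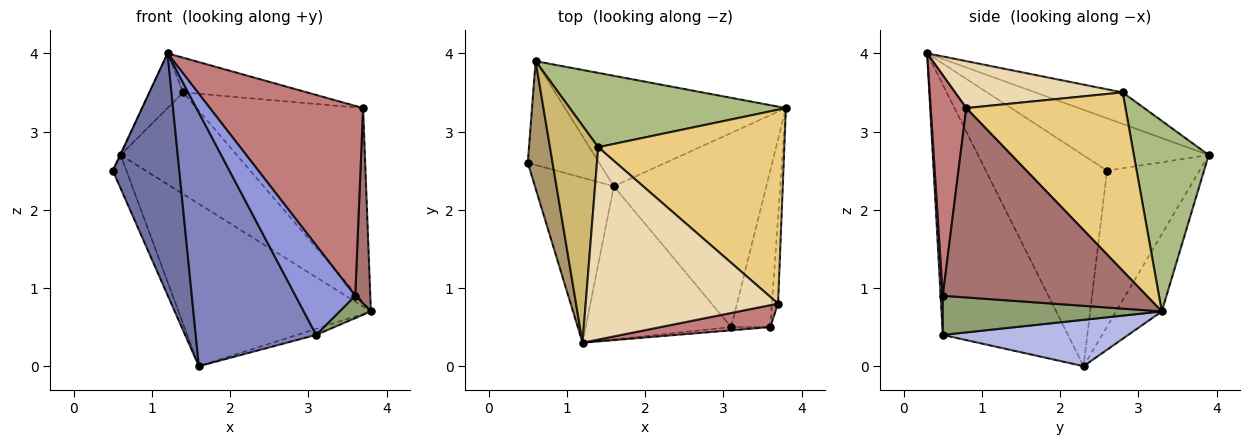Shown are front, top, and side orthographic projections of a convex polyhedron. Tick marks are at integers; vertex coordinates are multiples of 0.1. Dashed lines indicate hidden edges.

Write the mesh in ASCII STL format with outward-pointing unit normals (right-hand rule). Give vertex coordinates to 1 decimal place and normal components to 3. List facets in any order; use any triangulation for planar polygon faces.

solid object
 facet normal -0.833 -0.457 -0.312
  outer loop
   vertex 1.6 2.3 0.0
   vertex 1.2 0.3 4.0
   vertex 0.5 2.6 2.5
  endloop
 endfacet
 facet normal -0.665 -0.640 -0.386
  outer loop
   vertex 3.1 0.5 0.4
   vertex 1.2 0.3 4.0
   vertex 1.6 2.3 0.0
  endloop
 endfacet
 facet normal 0.036 -0.999 -0.036
  outer loop
   vertex 3.1 0.5 0.4
   vertex 3.6 0.5 0.9
   vertex 1.2 0.3 4.0
  endloop
 endfacet
 facet normal 0.291 0.030 -0.956
  outer loop
   vertex 3.1 0.5 0.4
   vertex 1.6 2.3 0.0
   vertex 3.8 3.3 0.7
  endloop
 endfacet
 facet normal 0.704 -0.101 -0.704
  outer loop
   vertex 3.1 0.5 0.4
   vertex 3.8 3.3 0.7
   vertex 3.6 0.5 0.9
  endloop
 endfacet
 facet normal 0.461 0.716 0.523
  outer loop
   vertex 0.6 3.9 2.7
   vertex 1.4 2.8 3.5
   vertex 3.8 3.3 0.7
  endloop
 endfacet
 facet normal -0.901 0.133 -0.412
  outer loop
   vertex 0.6 3.9 2.7
   vertex 1.6 2.3 0.0
   vertex 0.5 2.6 2.5
  endloop
 endfacet
 facet normal -0.193 0.811 -0.552
  outer loop
   vertex 0.6 3.9 2.7
   vertex 3.8 3.3 0.7
   vertex 1.6 2.3 0.0
  endloop
 endfacet
 facet normal -0.904 0.004 0.428
  outer loop
   vertex 0.6 3.9 2.7
   vertex 0.5 2.6 2.5
   vertex 1.2 0.3 4.0
  endloop
 endfacet
 facet normal -0.535 0.207 0.819
  outer loop
   vertex 0.6 3.9 2.7
   vertex 1.2 0.3 4.0
   vertex 1.4 2.8 3.5
  endloop
 endfacet
 facet normal 0.561 0.586 0.585
  outer loop
   vertex 3.7 0.8 3.3
   vertex 3.8 3.3 0.7
   vertex 1.4 2.8 3.5
  endloop
 endfacet
 facet normal 0.233 0.173 0.957
  outer loop
   vertex 3.7 0.8 3.3
   vertex 1.4 2.8 3.5
   vertex 1.2 0.3 4.0
  endloop
 endfacet
 facet normal 0.997 -0.074 -0.032
  outer loop
   vertex 3.7 0.8 3.3
   vertex 3.6 0.5 0.9
   vertex 3.8 3.3 0.7
  endloop
 endfacet
 facet normal 0.225 -0.968 0.112
  outer loop
   vertex 3.7 0.8 3.3
   vertex 1.2 0.3 4.0
   vertex 3.6 0.5 0.9
  endloop
 endfacet
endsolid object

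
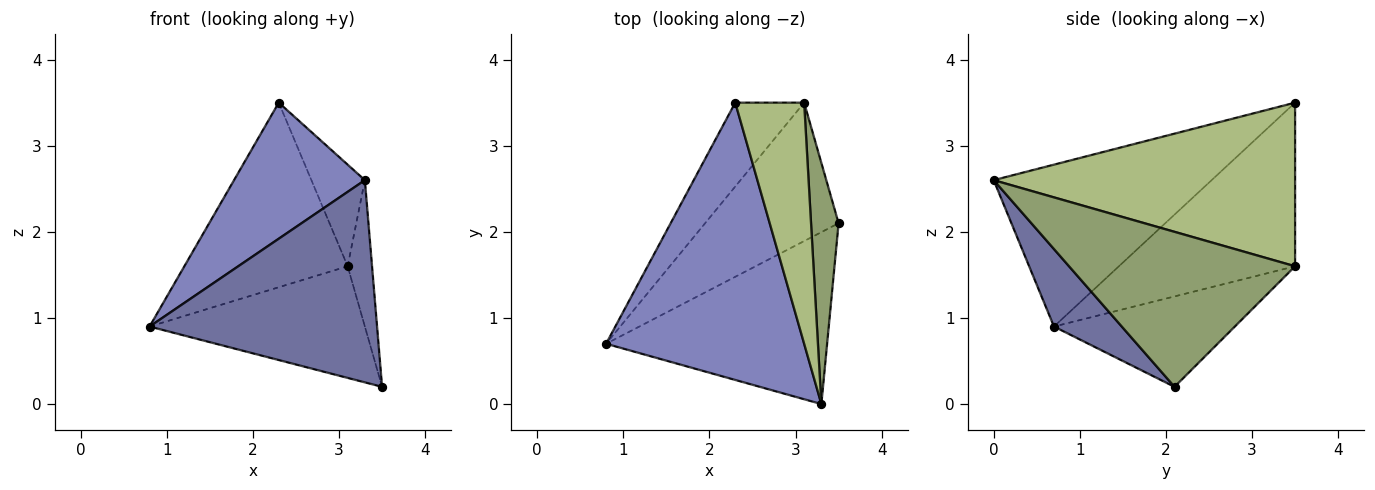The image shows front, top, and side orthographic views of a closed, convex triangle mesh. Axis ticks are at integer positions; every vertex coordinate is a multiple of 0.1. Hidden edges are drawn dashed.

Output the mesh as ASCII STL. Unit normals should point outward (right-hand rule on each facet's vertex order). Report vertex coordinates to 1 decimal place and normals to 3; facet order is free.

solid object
 facet normal 0.221 -0.743 -0.632
  outer loop
   vertex 3.3 0.0 2.6
   vertex 0.8 0.7 0.9
   vertex 3.5 2.1 0.2
  endloop
 endfacet
 facet normal -0.592 -0.355 0.724
  outer loop
   vertex 3.3 0.0 2.6
   vertex 2.3 3.5 3.5
   vertex 0.8 0.7 0.9
  endloop
 endfacet
 facet normal -0.466 0.555 -0.689
  outer loop
   vertex 3.1 3.5 1.6
   vertex 3.5 2.1 0.2
   vertex 0.8 0.7 0.9
  endloop
 endfacet
 facet normal -0.701 0.649 -0.295
  outer loop
   vertex 3.1 3.5 1.6
   vertex 0.8 0.7 0.9
   vertex 2.3 3.5 3.5
  endloop
 endfacet
 facet normal 0.979 0.106 0.174
  outer loop
   vertex 3.1 3.5 1.6
   vertex 3.3 0.0 2.6
   vertex 3.5 2.1 0.2
  endloop
 endfacet
 facet normal 0.910 0.161 0.383
  outer loop
   vertex 3.1 3.5 1.6
   vertex 2.3 3.5 3.5
   vertex 3.3 0.0 2.6
  endloop
 endfacet
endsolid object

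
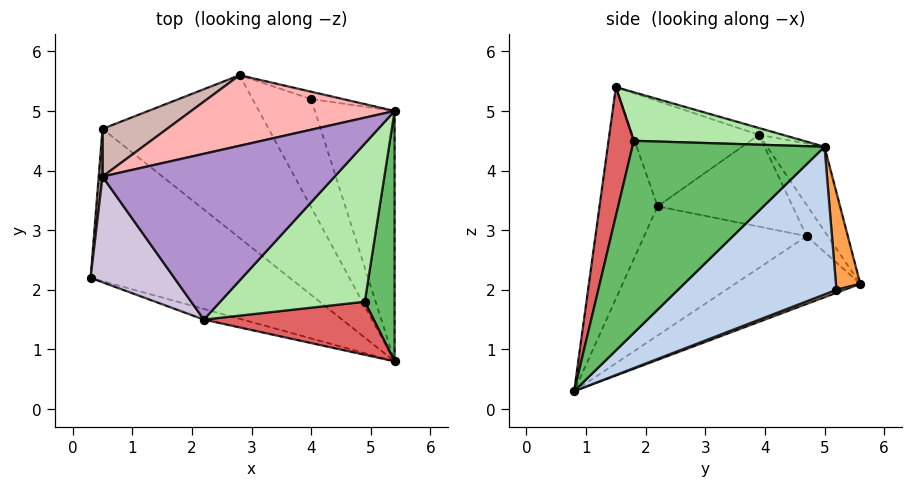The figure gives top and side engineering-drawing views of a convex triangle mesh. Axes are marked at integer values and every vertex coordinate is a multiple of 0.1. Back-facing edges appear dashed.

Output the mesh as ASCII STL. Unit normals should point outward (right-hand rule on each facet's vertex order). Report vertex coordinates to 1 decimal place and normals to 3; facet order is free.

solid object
 facet normal -0.295 -0.954 -0.054
  outer loop
   vertex 2.2 1.5 5.4
   vertex 0.3 2.2 3.4
   vertex 5.4 0.8 0.3
  endloop
 endfacet
 facet normal 0.799 0.421 -0.431
  outer loop
   vertex 4.0 5.2 2.0
   vertex 5.4 5.0 4.4
   vertex 5.4 0.8 0.3
  endloop
 endfacet
 facet normal 0.307 0.946 -0.100
  outer loop
   vertex 4.0 5.2 2.0
   vertex 2.8 5.6 2.1
   vertex 5.4 5.0 4.4
  endloop
 endfacet
 facet normal 0.047 0.373 -0.927
  outer loop
   vertex 4.0 5.2 2.0
   vertex 5.4 0.8 0.3
   vertex 2.8 5.6 2.1
  endloop
 endfacet
 facet normal 0.977 -0.148 0.152
  outer loop
   vertex 4.9 1.8 4.5
   vertex 5.4 0.8 0.3
   vertex 5.4 5.0 4.4
  endloop
 endfacet
 facet normal 0.318 -0.020 0.948
  outer loop
   vertex 4.9 1.8 4.5
   vertex 5.4 5.0 4.4
   vertex 2.2 1.5 5.4
  endloop
 endfacet
 facet normal 0.188 -0.950 0.249
  outer loop
   vertex 4.9 1.8 4.5
   vertex 2.2 1.5 5.4
   vertex 5.4 0.8 0.3
  endloop
 endfacet
 facet normal -0.180 0.883 0.434
  outer loop
   vertex 0.5 3.9 4.6
   vertex 5.4 5.0 4.4
   vertex 2.8 5.6 2.1
  endloop
 endfacet
 facet normal -0.028 0.298 0.954
  outer loop
   vertex 0.5 3.9 4.6
   vertex 2.2 1.5 5.4
   vertex 5.4 5.0 4.4
  endloop
 endfacet
 facet normal -0.740 -0.328 0.588
  outer loop
   vertex 0.5 3.9 4.6
   vertex 0.3 2.2 3.4
   vertex 2.2 1.5 5.4
  endloop
 endfacet
 facet normal -0.995 0.088 0.041
  outer loop
   vertex 0.5 4.7 2.9
   vertex 0.3 2.2 3.4
   vertex 0.5 3.9 4.6
  endloop
 endfacet
 facet normal -0.202 0.886 0.417
  outer loop
   vertex 0.5 4.7 2.9
   vertex 0.5 3.9 4.6
   vertex 2.8 5.6 2.1
  endloop
 endfacet
 facet normal -0.540 -0.123 -0.833
  outer loop
   vertex 0.5 4.7 2.9
   vertex 5.4 0.8 0.3
   vertex 0.3 2.2 3.4
  endloop
 endfacet
 facet normal -0.374 0.141 -0.917
  outer loop
   vertex 0.5 4.7 2.9
   vertex 2.8 5.6 2.1
   vertex 5.4 0.8 0.3
  endloop
 endfacet
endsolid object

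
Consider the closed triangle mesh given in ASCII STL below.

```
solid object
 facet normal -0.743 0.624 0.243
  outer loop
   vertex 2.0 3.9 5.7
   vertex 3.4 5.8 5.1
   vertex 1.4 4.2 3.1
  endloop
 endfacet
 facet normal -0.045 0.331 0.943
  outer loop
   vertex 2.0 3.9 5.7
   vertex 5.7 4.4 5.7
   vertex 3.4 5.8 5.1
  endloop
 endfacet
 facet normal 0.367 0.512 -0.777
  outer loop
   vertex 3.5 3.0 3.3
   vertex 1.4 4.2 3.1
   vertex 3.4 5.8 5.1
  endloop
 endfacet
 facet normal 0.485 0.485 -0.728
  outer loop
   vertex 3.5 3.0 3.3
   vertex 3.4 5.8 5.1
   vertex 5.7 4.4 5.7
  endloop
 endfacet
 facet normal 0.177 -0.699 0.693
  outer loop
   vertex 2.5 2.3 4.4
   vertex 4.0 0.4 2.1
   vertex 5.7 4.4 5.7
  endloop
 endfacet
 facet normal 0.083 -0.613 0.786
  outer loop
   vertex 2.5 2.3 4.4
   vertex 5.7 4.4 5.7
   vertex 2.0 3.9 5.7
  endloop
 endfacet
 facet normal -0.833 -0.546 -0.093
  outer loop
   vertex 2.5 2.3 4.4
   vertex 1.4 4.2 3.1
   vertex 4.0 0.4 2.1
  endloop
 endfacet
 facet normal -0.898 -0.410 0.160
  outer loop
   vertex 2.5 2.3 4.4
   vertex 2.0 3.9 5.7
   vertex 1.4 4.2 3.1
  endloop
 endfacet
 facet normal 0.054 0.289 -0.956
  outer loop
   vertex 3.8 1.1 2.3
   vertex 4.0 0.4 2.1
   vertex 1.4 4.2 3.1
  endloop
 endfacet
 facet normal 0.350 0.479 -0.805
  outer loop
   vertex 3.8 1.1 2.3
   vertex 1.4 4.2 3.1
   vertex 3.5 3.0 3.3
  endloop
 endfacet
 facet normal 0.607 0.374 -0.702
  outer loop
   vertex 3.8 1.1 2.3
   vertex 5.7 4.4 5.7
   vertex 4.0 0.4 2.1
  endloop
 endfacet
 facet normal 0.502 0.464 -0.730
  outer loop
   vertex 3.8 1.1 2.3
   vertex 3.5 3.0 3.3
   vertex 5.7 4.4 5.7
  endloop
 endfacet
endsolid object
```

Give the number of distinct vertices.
8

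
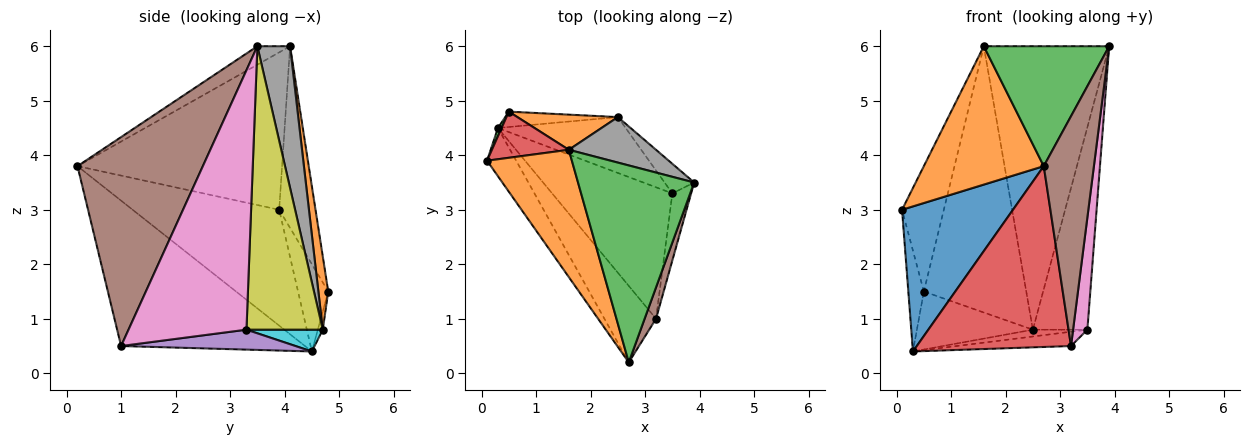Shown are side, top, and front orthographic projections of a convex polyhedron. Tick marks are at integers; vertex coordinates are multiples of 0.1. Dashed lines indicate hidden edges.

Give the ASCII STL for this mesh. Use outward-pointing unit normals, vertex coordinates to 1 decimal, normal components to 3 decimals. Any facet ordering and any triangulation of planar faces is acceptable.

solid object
 facet normal -0.782 -0.592 -0.197
  outer loop
   vertex 0.3 4.5 0.4
   vertex 2.7 0.2 3.8
   vertex 0.1 3.9 3.0
  endloop
 endfacet
 facet normal -0.782 -0.459 0.422
  outer loop
   vertex 1.6 4.1 6.0
   vertex 0.1 3.9 3.0
   vertex 2.7 0.2 3.8
  endloop
 endfacet
 facet normal -0.134 -0.515 0.846
  outer loop
   vertex 1.6 4.1 6.0
   vertex 2.7 0.2 3.8
   vertex 3.9 3.5 6.0
  endloop
 endfacet
 facet normal -0.739 -0.620 -0.262
  outer loop
   vertex 3.2 1.0 0.5
   vertex 2.7 0.2 3.8
   vertex 0.3 4.5 0.4
  endloop
 endfacet
 facet normal 0.163 0.107 -0.981
  outer loop
   vertex 3.2 1.0 0.5
   vertex 0.3 4.5 0.4
   vertex 3.5 3.3 0.8
  endloop
 endfacet
 facet normal 0.927 -0.371 0.051
  outer loop
   vertex 3.2 1.0 0.5
   vertex 3.9 3.5 6.0
   vertex 2.7 0.2 3.8
  endloop
 endfacet
 facet normal 0.990 -0.120 -0.072
  outer loop
   vertex 3.2 1.0 0.5
   vertex 3.5 3.3 0.8
   vertex 3.9 3.5 6.0
  endloop
 endfacet
 facet normal 0.249 0.956 0.153
  outer loop
   vertex 2.5 4.7 0.8
   vertex 1.6 4.1 6.0
   vertex 3.9 3.5 6.0
  endloop
 endfacet
 facet normal 0.811 0.579 -0.085
  outer loop
   vertex 2.5 4.7 0.8
   vertex 3.9 3.5 6.0
   vertex 3.5 3.3 0.8
  endloop
 endfacet
 facet normal 0.167 0.119 -0.979
  outer loop
   vertex 2.5 4.7 0.8
   vertex 3.5 3.3 0.8
   vertex 0.3 4.5 0.4
  endloop
 endfacet
 facet normal -0.041 0.966 -0.256
  outer loop
   vertex 0.5 4.8 1.5
   vertex 2.5 4.7 0.8
   vertex 0.3 4.5 0.4
  endloop
 endfacet
 facet normal 0.095 0.987 0.130
  outer loop
   vertex 0.5 4.8 1.5
   vertex 1.6 4.1 6.0
   vertex 2.5 4.7 0.8
  endloop
 endfacet
 facet normal -0.889 0.457 0.037
  outer loop
   vertex 0.5 4.8 1.5
   vertex 0.3 4.5 0.4
   vertex 0.1 3.9 3.0
  endloop
 endfacet
 facet normal -0.632 0.727 0.268
  outer loop
   vertex 0.5 4.8 1.5
   vertex 0.1 3.9 3.0
   vertex 1.6 4.1 6.0
  endloop
 endfacet
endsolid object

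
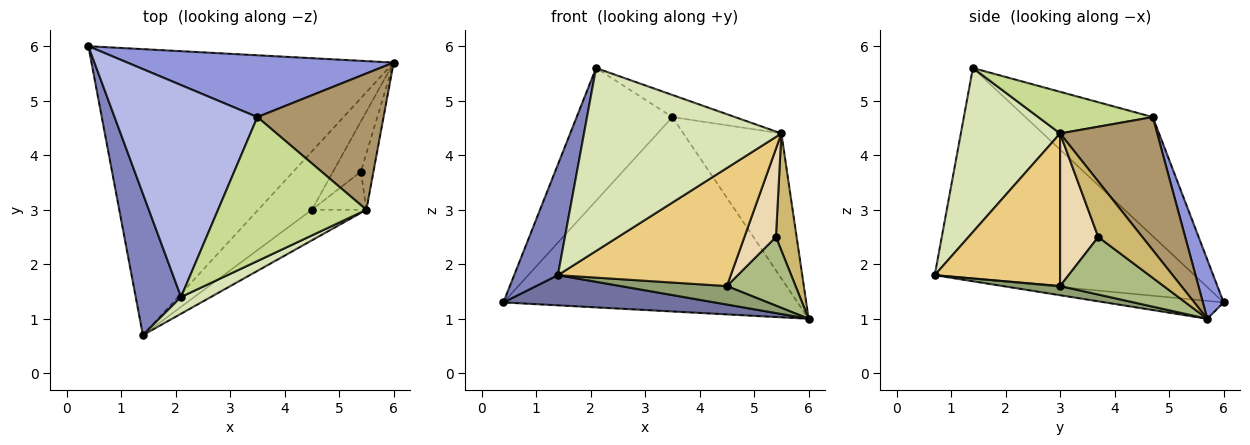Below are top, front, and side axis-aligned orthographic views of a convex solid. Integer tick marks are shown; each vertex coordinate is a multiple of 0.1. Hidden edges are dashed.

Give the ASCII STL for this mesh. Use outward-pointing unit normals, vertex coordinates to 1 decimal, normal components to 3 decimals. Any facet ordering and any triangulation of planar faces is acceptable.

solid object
 facet normal -0.059 -0.105 -0.993
  outer loop
   vertex 1.4 0.7 1.8
   vertex 0.4 6.0 1.3
   vertex 6.0 5.7 1.0
  endloop
 endfacet
 facet normal -0.965 -0.162 0.208
  outer loop
   vertex 2.1 1.4 5.6
   vertex 0.4 6.0 1.3
   vertex 1.4 0.7 1.8
  endloop
 endfacet
 facet normal 0.067 0.951 0.302
  outer loop
   vertex 3.5 4.7 4.7
   vertex 6.0 5.7 1.0
   vertex 0.4 6.0 1.3
  endloop
 endfacet
 facet normal -0.577 0.434 0.692
  outer loop
   vertex 3.5 4.7 4.7
   vertex 0.4 6.0 1.3
   vertex 2.1 1.4 5.6
  endloop
 endfacet
 facet normal 0.161 -0.298 -0.941
  outer loop
   vertex 4.5 3.0 1.6
   vertex 1.4 0.7 1.8
   vertex 6.0 5.7 1.0
  endloop
 endfacet
 facet normal 0.773 -0.513 -0.374
  outer loop
   vertex 4.5 3.0 1.6
   vertex 6.0 5.7 1.0
   vertex 5.4 3.7 2.5
  endloop
 endfacet
 facet normal 0.267 0.146 0.952
  outer loop
   vertex 5.5 3.0 4.4
   vertex 3.5 4.7 4.7
   vertex 2.1 1.4 5.6
  endloop
 endfacet
 facet normal 0.448 -0.890 0.082
  outer loop
   vertex 5.5 3.0 4.4
   vertex 2.1 1.4 5.6
   vertex 1.4 0.7 1.8
  endloop
 endfacet
 facet normal 0.585 0.591 0.555
  outer loop
   vertex 5.5 3.0 4.4
   vertex 6.0 5.7 1.0
   vertex 3.5 4.7 4.7
  endloop
 endfacet
 facet normal 0.887 -0.416 -0.200
  outer loop
   vertex 5.5 3.0 4.4
   vertex 5.4 3.7 2.5
   vertex 6.0 5.7 1.0
  endloop
 endfacet
 facet normal 0.575 -0.792 -0.205
  outer loop
   vertex 5.5 3.0 4.4
   vertex 1.4 0.7 1.8
   vertex 4.5 3.0 1.6
  endloop
 endfacet
 facet normal 0.743 -0.614 -0.265
  outer loop
   vertex 5.5 3.0 4.4
   vertex 4.5 3.0 1.6
   vertex 5.4 3.7 2.5
  endloop
 endfacet
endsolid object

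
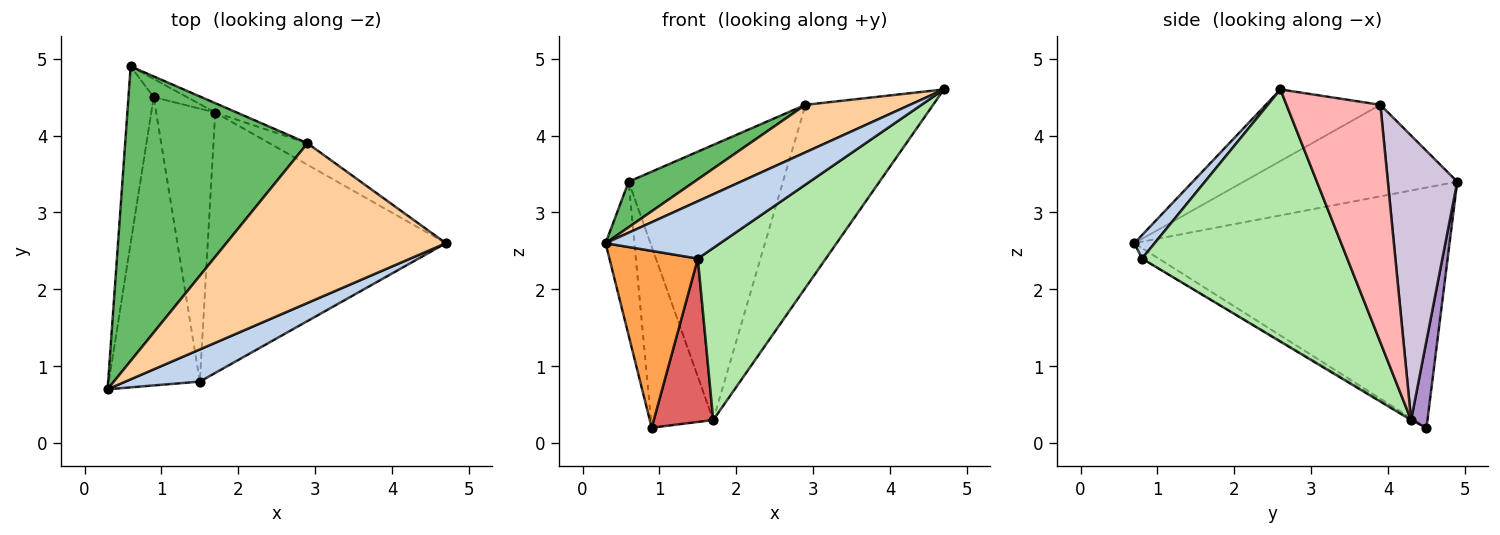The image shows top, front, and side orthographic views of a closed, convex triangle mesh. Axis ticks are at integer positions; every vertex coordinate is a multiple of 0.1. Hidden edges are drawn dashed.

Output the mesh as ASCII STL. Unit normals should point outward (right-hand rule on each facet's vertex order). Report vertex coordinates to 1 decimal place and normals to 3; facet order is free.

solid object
 facet normal -0.990 0.091 -0.104
  outer loop
   vertex 0.9 4.5 0.2
   vertex 0.3 0.7 2.6
   vertex 0.6 4.9 3.4
  endloop
 endfacet
 facet normal 0.152 -0.862 0.484
  outer loop
   vertex 1.5 0.8 2.4
   vertex 4.7 2.6 4.6
   vertex 0.3 0.7 2.6
  endloop
 endfacet
 facet normal -0.098 -0.520 -0.848
  outer loop
   vertex 1.5 0.8 2.4
   vertex 0.3 0.7 2.6
   vertex 0.9 4.5 0.2
  endloop
 endfacet
 facet normal -0.298 -0.272 0.915
  outer loop
   vertex 2.9 3.9 4.4
   vertex 0.3 0.7 2.6
   vertex 4.7 2.6 4.6
  endloop
 endfacet
 facet normal -0.444 -0.137 0.885
  outer loop
   vertex 2.9 3.9 4.4
   vertex 0.6 4.9 3.4
   vertex 0.3 0.7 2.6
  endloop
 endfacet
 facet normal 0.662 -0.413 -0.625
  outer loop
   vertex 1.7 4.3 0.3
   vertex 4.7 2.6 4.6
   vertex 1.5 0.8 2.4
  endloop
 endfacet
 facet normal -0.021 -0.513 -0.858
  outer loop
   vertex 1.7 4.3 0.3
   vertex 1.5 0.8 2.4
   vertex 0.9 4.5 0.2
  endloop
 endfacet
 facet normal 0.590 0.802 -0.094
  outer loop
   vertex 1.7 4.3 0.3
   vertex 2.9 3.9 4.4
   vertex 4.7 2.6 4.6
  endloop
 endfacet
 facet normal 0.253 0.963 -0.097
  outer loop
   vertex 1.7 4.3 0.3
   vertex 0.9 4.5 0.2
   vertex 0.6 4.9 3.4
  endloop
 endfacet
 facet normal 0.410 0.912 -0.031
  outer loop
   vertex 1.7 4.3 0.3
   vertex 0.6 4.9 3.4
   vertex 2.9 3.9 4.4
  endloop
 endfacet
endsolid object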